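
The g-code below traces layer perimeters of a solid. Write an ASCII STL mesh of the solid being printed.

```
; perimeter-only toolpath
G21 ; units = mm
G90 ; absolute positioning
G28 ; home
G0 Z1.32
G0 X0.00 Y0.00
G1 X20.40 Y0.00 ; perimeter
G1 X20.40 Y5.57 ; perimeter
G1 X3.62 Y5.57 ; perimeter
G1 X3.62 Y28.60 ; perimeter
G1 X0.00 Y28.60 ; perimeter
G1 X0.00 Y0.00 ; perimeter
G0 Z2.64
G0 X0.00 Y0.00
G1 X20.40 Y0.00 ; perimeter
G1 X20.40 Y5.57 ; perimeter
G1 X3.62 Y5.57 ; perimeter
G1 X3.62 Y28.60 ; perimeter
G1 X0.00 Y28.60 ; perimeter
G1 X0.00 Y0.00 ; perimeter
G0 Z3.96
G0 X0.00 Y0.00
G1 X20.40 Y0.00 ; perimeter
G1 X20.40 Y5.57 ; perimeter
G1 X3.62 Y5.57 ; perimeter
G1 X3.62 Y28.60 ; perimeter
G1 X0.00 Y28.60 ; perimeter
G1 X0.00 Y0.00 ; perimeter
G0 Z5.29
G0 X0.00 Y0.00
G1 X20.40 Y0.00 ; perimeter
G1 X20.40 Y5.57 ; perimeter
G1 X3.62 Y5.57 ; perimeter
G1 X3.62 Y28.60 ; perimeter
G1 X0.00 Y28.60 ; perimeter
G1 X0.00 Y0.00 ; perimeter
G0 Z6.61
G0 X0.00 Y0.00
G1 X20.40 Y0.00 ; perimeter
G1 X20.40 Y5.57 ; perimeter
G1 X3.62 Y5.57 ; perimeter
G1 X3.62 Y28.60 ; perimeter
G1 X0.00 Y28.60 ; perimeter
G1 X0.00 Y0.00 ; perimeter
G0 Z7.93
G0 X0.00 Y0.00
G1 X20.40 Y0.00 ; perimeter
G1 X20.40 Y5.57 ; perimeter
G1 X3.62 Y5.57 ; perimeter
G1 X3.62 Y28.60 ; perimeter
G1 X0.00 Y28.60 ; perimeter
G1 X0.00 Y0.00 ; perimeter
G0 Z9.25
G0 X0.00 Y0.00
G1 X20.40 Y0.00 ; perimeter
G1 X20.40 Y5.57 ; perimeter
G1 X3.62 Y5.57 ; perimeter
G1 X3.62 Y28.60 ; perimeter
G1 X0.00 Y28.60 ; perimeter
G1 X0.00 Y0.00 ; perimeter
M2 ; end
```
solid part
  facet normal 0.0000 0.0000 -1.0000
    outer loop
      vertex 20.40 5.57 0.00
      vertex 20.40 0.00 0.00
      vertex 0.00 0.00 0.00
    endloop
  endfacet
  facet normal 0.0000 0.0000 -1.0000
    outer loop
      vertex 3.62 5.57 0.00
      vertex 20.40 5.57 0.00
      vertex 0.00 0.00 0.00
    endloop
  endfacet
  facet normal 0.0000 0.0000 -1.0000
    outer loop
      vertex 3.62 28.60 0.00
      vertex 3.62 5.57 0.00
      vertex 0.00 0.00 0.00
    endloop
  endfacet
  facet normal 0.0000 0.0000 -1.0000
    outer loop
      vertex 0.00 28.60 0.00
      vertex 3.62 28.60 0.00
      vertex 0.00 0.00 0.00
    endloop
  endfacet
  facet normal 0.0000 0.0000 1.0000
    outer loop
      vertex 0.00 0.00 9.25
      vertex 20.40 0.00 9.25
      vertex 20.40 5.57 9.25
    endloop
  endfacet
  facet normal 0.0000 0.0000 1.0000
    outer loop
      vertex 0.00 0.00 9.25
      vertex 20.40 5.57 9.25
      vertex 3.62 5.57 9.25
    endloop
  endfacet
  facet normal 0.0000 0.0000 1.0000
    outer loop
      vertex 0.00 0.00 9.25
      vertex 3.62 5.57 9.25
      vertex 3.62 28.60 9.25
    endloop
  endfacet
  facet normal 0.0000 0.0000 1.0000
    outer loop
      vertex 0.00 0.00 9.25
      vertex 3.62 28.60 9.25
      vertex 0.00 28.60 9.25
    endloop
  endfacet
  facet normal 0.0000 -1.0000 0.0000
    outer loop
      vertex 0.00 0.00 0.00
      vertex 20.40 0.00 0.00
      vertex 20.40 0.00 9.25
    endloop
  endfacet
  facet normal 0.0000 -1.0000 0.0000
    outer loop
      vertex 0.00 0.00 0.00
      vertex 20.40 0.00 9.25
      vertex 0.00 0.00 9.25
    endloop
  endfacet
  facet normal 1.0000 0.0000 0.0000
    outer loop
      vertex 20.40 0.00 0.00
      vertex 20.40 5.57 0.00
      vertex 20.40 5.57 9.25
    endloop
  endfacet
  facet normal 1.0000 0.0000 0.0000
    outer loop
      vertex 20.40 0.00 0.00
      vertex 20.40 5.57 9.25
      vertex 20.40 0.00 9.25
    endloop
  endfacet
  facet normal 0.0000 1.0000 0.0000
    outer loop
      vertex 20.40 5.57 0.00
      vertex 3.62 5.57 0.00
      vertex 3.62 5.57 9.25
    endloop
  endfacet
  facet normal 0.0000 1.0000 0.0000
    outer loop
      vertex 20.40 5.57 0.00
      vertex 3.62 5.57 9.25
      vertex 20.40 5.57 9.25
    endloop
  endfacet
  facet normal 1.0000 0.0000 0.0000
    outer loop
      vertex 3.62 5.57 0.00
      vertex 3.62 28.60 0.00
      vertex 3.62 28.60 9.25
    endloop
  endfacet
  facet normal 1.0000 0.0000 0.0000
    outer loop
      vertex 3.62 5.57 0.00
      vertex 3.62 28.60 9.25
      vertex 3.62 5.57 9.25
    endloop
  endfacet
  facet normal 0.0000 1.0000 0.0000
    outer loop
      vertex 3.62 28.60 0.00
      vertex 0.00 28.60 0.00
      vertex 0.00 28.60 9.25
    endloop
  endfacet
  facet normal 0.0000 1.0000 0.0000
    outer loop
      vertex 3.62 28.60 0.00
      vertex 0.00 28.60 9.25
      vertex 3.62 28.60 9.25
    endloop
  endfacet
  facet normal -1.0000 0.0000 0.0000
    outer loop
      vertex 0.00 28.60 0.00
      vertex 0.00 0.00 0.00
      vertex 0.00 0.00 9.25
    endloop
  endfacet
  facet normal -1.0000 0.0000 0.0000
    outer loop
      vertex 0.00 28.60 0.00
      vertex 0.00 0.00 9.25
      vertex 0.00 28.60 9.25
    endloop
  endfacet
endsolid part

The G0 Z moves step by Δz≈1.32 mm. Every layer's G1 loop is the same polygon, so the solid is a straight extrusion of it from z=0 to z≈9.25. Closing with flat bottom and top caps and triangulating gives 20 facets — an L-shaped prism: outer 20.4 × 28.6 mm, arm thicknesses ≈ 5.57 mm (horizontal) and 3.62 mm (vertical), extruded 9.25 mm in z.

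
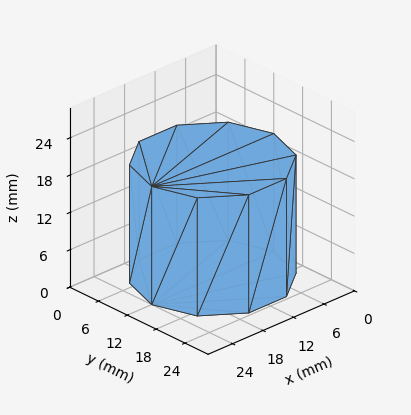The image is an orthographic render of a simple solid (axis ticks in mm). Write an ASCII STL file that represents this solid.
Reading the render: the shape is a regular 10-sided prism (a cylinder approximated with 10 flat sides), circumscribed radius ≈ 12 mm, height ≈ 19 mm (dimensions read to the nearest mm from the axis ticks). For the STL, each face is triangulated and given an outward normal.

solid part
  facet normal 0.0000 0.0000 -1.0000
    outer loop
      vertex 15.708 23.413 0.000
      vertex 21.708 19.053 0.000
      vertex 24.000 12.000 0.000
    endloop
  endfacet
  facet normal 0.0000 0.0000 -1.0000
    outer loop
      vertex 8.292 23.413 0.000
      vertex 15.708 23.413 0.000
      vertex 24.000 12.000 0.000
    endloop
  endfacet
  facet normal 0.0000 0.0000 -1.0000
    outer loop
      vertex 2.292 19.053 0.000
      vertex 8.292 23.413 0.000
      vertex 24.000 12.000 0.000
    endloop
  endfacet
  facet normal 0.0000 0.0000 -1.0000
    outer loop
      vertex 0.000 12.000 0.000
      vertex 2.292 19.053 0.000
      vertex 24.000 12.000 0.000
    endloop
  endfacet
  facet normal 0.0000 0.0000 -1.0000
    outer loop
      vertex 2.292 4.947 0.000
      vertex 0.000 12.000 0.000
      vertex 24.000 12.000 0.000
    endloop
  endfacet
  facet normal 0.0000 0.0000 -1.0000
    outer loop
      vertex 8.292 0.587 0.000
      vertex 2.292 4.947 0.000
      vertex 24.000 12.000 0.000
    endloop
  endfacet
  facet normal 0.0000 0.0000 -1.0000
    outer loop
      vertex 15.708 0.587 0.000
      vertex 8.292 0.587 0.000
      vertex 24.000 12.000 0.000
    endloop
  endfacet
  facet normal 0.0000 0.0000 -1.0000
    outer loop
      vertex 21.708 4.947 0.000
      vertex 15.708 0.587 0.000
      vertex 24.000 12.000 0.000
    endloop
  endfacet
  facet normal 0.0000 0.0000 1.0000
    outer loop
      vertex 24.000 12.000 19.000
      vertex 21.708 19.053 19.000
      vertex 15.708 23.413 19.000
    endloop
  endfacet
  facet normal 0.0000 0.0000 1.0000
    outer loop
      vertex 24.000 12.000 19.000
      vertex 15.708 23.413 19.000
      vertex 8.292 23.413 19.000
    endloop
  endfacet
  facet normal 0.0000 0.0000 1.0000
    outer loop
      vertex 24.000 12.000 19.000
      vertex 8.292 23.413 19.000
      vertex 2.292 19.053 19.000
    endloop
  endfacet
  facet normal 0.0000 0.0000 1.0000
    outer loop
      vertex 24.000 12.000 19.000
      vertex 2.292 19.053 19.000
      vertex 0.000 12.000 19.000
    endloop
  endfacet
  facet normal 0.0000 0.0000 1.0000
    outer loop
      vertex 24.000 12.000 19.000
      vertex 0.000 12.000 19.000
      vertex 2.292 4.947 19.000
    endloop
  endfacet
  facet normal 0.0000 0.0000 1.0000
    outer loop
      vertex 24.000 12.000 19.000
      vertex 2.292 4.947 19.000
      vertex 8.292 0.587 19.000
    endloop
  endfacet
  facet normal 0.0000 0.0000 1.0000
    outer loop
      vertex 24.000 12.000 19.000
      vertex 8.292 0.587 19.000
      vertex 15.708 0.587 19.000
    endloop
  endfacet
  facet normal 0.0000 0.0000 1.0000
    outer loop
      vertex 24.000 12.000 19.000
      vertex 15.708 0.587 19.000
      vertex 21.708 4.947 19.000
    endloop
  endfacet
  facet normal 0.9510 0.3091 0.0000
    outer loop
      vertex 24.000 12.000 0.000
      vertex 21.708 19.053 0.000
      vertex 21.708 19.053 19.000
    endloop
  endfacet
  facet normal 0.9510 0.3091 0.0000
    outer loop
      vertex 24.000 12.000 0.000
      vertex 21.708 19.053 19.000
      vertex 24.000 12.000 19.000
    endloop
  endfacet
  facet normal 0.5879 0.8090 0.0000
    outer loop
      vertex 21.708 19.053 0.000
      vertex 15.708 23.413 0.000
      vertex 15.708 23.413 19.000
    endloop
  endfacet
  facet normal 0.5879 0.8090 0.0000
    outer loop
      vertex 21.708 19.053 0.000
      vertex 15.708 23.413 19.000
      vertex 21.708 19.053 19.000
    endloop
  endfacet
  facet normal 0.0000 1.0000 0.0000
    outer loop
      vertex 15.708 23.413 0.000
      vertex 8.292 23.413 0.000
      vertex 8.292 23.413 19.000
    endloop
  endfacet
  facet normal 0.0000 1.0000 0.0000
    outer loop
      vertex 15.708 23.413 0.000
      vertex 8.292 23.413 19.000
      vertex 15.708 23.413 19.000
    endloop
  endfacet
  facet normal -0.5879 0.8090 0.0000
    outer loop
      vertex 8.292 23.413 0.000
      vertex 2.292 19.053 0.000
      vertex 2.292 19.053 19.000
    endloop
  endfacet
  facet normal -0.5879 0.8090 0.0000
    outer loop
      vertex 8.292 23.413 0.000
      vertex 2.292 19.053 19.000
      vertex 8.292 23.413 19.000
    endloop
  endfacet
  facet normal -0.9510 0.3091 0.0000
    outer loop
      vertex 2.292 19.053 0.000
      vertex 0.000 12.000 0.000
      vertex 0.000 12.000 19.000
    endloop
  endfacet
  facet normal -0.9510 0.3091 0.0000
    outer loop
      vertex 2.292 19.053 0.000
      vertex 0.000 12.000 19.000
      vertex 2.292 19.053 19.000
    endloop
  endfacet
  facet normal -0.9510 -0.3091 0.0000
    outer loop
      vertex 0.000 12.000 0.000
      vertex 2.292 4.947 0.000
      vertex 2.292 4.947 19.000
    endloop
  endfacet
  facet normal -0.9510 -0.3091 0.0000
    outer loop
      vertex 0.000 12.000 0.000
      vertex 2.292 4.947 19.000
      vertex 0.000 12.000 19.000
    endloop
  endfacet
  facet normal -0.5879 -0.8090 0.0000
    outer loop
      vertex 2.292 4.947 0.000
      vertex 8.292 0.587 0.000
      vertex 8.292 0.587 19.000
    endloop
  endfacet
  facet normal -0.5879 -0.8090 0.0000
    outer loop
      vertex 2.292 4.947 0.000
      vertex 8.292 0.587 19.000
      vertex 2.292 4.947 19.000
    endloop
  endfacet
  facet normal 0.0000 -1.0000 0.0000
    outer loop
      vertex 8.292 0.587 0.000
      vertex 15.708 0.587 0.000
      vertex 15.708 0.587 19.000
    endloop
  endfacet
  facet normal 0.0000 -1.0000 0.0000
    outer loop
      vertex 8.292 0.587 0.000
      vertex 15.708 0.587 19.000
      vertex 8.292 0.587 19.000
    endloop
  endfacet
  facet normal 0.5879 -0.8090 0.0000
    outer loop
      vertex 15.708 0.587 0.000
      vertex 21.708 4.947 0.000
      vertex 21.708 4.947 19.000
    endloop
  endfacet
  facet normal 0.5879 -0.8090 0.0000
    outer loop
      vertex 15.708 0.587 0.000
      vertex 21.708 4.947 19.000
      vertex 15.708 0.587 19.000
    endloop
  endfacet
  facet normal 0.9510 -0.3091 0.0000
    outer loop
      vertex 21.708 4.947 0.000
      vertex 24.000 12.000 0.000
      vertex 24.000 12.000 19.000
    endloop
  endfacet
  facet normal 0.9510 -0.3091 0.0000
    outer loop
      vertex 21.708 4.947 0.000
      vertex 24.000 12.000 19.000
      vertex 21.708 4.947 19.000
    endloop
  endfacet
endsolid part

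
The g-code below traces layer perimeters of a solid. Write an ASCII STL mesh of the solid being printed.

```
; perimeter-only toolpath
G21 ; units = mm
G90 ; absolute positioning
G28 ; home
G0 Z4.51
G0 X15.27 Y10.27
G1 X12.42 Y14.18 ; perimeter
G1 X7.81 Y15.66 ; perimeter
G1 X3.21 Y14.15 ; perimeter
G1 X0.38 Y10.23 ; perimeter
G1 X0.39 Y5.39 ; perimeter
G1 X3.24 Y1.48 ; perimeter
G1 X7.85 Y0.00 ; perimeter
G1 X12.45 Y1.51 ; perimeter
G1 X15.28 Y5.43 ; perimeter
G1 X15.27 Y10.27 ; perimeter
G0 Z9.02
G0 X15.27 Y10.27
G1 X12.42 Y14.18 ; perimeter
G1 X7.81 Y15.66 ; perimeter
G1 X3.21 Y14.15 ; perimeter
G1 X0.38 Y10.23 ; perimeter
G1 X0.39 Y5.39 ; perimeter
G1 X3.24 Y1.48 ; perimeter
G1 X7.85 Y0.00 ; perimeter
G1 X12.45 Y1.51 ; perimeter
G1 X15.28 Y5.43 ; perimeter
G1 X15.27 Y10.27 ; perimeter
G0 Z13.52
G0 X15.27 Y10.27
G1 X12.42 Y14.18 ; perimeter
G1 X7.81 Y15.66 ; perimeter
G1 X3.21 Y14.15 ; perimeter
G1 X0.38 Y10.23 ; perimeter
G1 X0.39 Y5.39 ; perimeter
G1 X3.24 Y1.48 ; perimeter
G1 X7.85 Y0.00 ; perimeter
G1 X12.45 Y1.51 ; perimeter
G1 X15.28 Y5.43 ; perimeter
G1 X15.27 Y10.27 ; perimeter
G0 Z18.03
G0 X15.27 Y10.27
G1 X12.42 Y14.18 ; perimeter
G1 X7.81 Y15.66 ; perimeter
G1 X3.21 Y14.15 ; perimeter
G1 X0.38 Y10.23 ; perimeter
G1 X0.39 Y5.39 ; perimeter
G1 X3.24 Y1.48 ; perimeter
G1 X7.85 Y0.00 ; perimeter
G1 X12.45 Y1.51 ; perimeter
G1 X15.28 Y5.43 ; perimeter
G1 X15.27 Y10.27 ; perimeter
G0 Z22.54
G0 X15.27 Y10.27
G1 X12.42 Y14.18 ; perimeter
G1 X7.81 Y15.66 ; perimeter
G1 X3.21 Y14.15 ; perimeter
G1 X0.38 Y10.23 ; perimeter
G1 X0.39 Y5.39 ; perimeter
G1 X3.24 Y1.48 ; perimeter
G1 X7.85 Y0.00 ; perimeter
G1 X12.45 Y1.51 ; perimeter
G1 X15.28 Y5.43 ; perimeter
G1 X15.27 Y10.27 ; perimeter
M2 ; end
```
solid part
  facet normal 0.0000 0.0000 -1.0000
    outer loop
      vertex 7.81 15.66 0.00
      vertex 12.42 14.18 0.00
      vertex 15.27 10.27 0.00
    endloop
  endfacet
  facet normal 0.0000 0.0000 -1.0000
    outer loop
      vertex 3.21 14.15 0.00
      vertex 7.81 15.66 0.00
      vertex 15.27 10.27 0.00
    endloop
  endfacet
  facet normal 0.0000 0.0000 -1.0000
    outer loop
      vertex 0.38 10.23 0.00
      vertex 3.21 14.15 0.00
      vertex 15.27 10.27 0.00
    endloop
  endfacet
  facet normal 0.0000 0.0000 -1.0000
    outer loop
      vertex 0.39 5.39 0.00
      vertex 0.38 10.23 0.00
      vertex 15.27 10.27 0.00
    endloop
  endfacet
  facet normal 0.0000 0.0000 -1.0000
    outer loop
      vertex 3.24 1.48 0.00
      vertex 0.39 5.39 0.00
      vertex 15.27 10.27 0.00
    endloop
  endfacet
  facet normal 0.0000 0.0000 -1.0000
    outer loop
      vertex 7.85 0.00 0.00
      vertex 3.24 1.48 0.00
      vertex 15.27 10.27 0.00
    endloop
  endfacet
  facet normal 0.0000 0.0000 -1.0000
    outer loop
      vertex 12.45 1.51 0.00
      vertex 7.85 0.00 0.00
      vertex 15.27 10.27 0.00
    endloop
  endfacet
  facet normal 0.0000 0.0000 -1.0000
    outer loop
      vertex 15.28 5.43 0.00
      vertex 12.45 1.51 0.00
      vertex 15.27 10.27 0.00
    endloop
  endfacet
  facet normal 0.0000 0.0000 1.0000
    outer loop
      vertex 15.27 10.27 22.54
      vertex 12.42 14.18 22.54
      vertex 7.81 15.66 22.54
    endloop
  endfacet
  facet normal 0.0000 0.0000 1.0000
    outer loop
      vertex 15.27 10.27 22.54
      vertex 7.81 15.66 22.54
      vertex 3.21 14.15 22.54
    endloop
  endfacet
  facet normal 0.0000 0.0000 1.0000
    outer loop
      vertex 15.27 10.27 22.54
      vertex 3.21 14.15 22.54
      vertex 0.38 10.23 22.54
    endloop
  endfacet
  facet normal 0.0000 0.0000 1.0000
    outer loop
      vertex 15.27 10.27 22.54
      vertex 0.38 10.23 22.54
      vertex 0.39 5.39 22.54
    endloop
  endfacet
  facet normal 0.0000 0.0000 1.0000
    outer loop
      vertex 15.27 10.27 22.54
      vertex 0.39 5.39 22.54
      vertex 3.24 1.48 22.54
    endloop
  endfacet
  facet normal 0.0000 0.0000 1.0000
    outer loop
      vertex 15.27 10.27 22.54
      vertex 3.24 1.48 22.54
      vertex 7.85 0.00 22.54
    endloop
  endfacet
  facet normal 0.0000 0.0000 1.0000
    outer loop
      vertex 15.27 10.27 22.54
      vertex 7.85 0.00 22.54
      vertex 12.45 1.51 22.54
    endloop
  endfacet
  facet normal 0.0000 0.0000 1.0000
    outer loop
      vertex 15.27 10.27 22.54
      vertex 12.45 1.51 22.54
      vertex 15.28 5.43 22.54
    endloop
  endfacet
  facet normal 0.8081 0.5890 0.0000
    outer loop
      vertex 15.27 10.27 0.00
      vertex 12.42 14.18 0.00
      vertex 12.42 14.18 22.54
    endloop
  endfacet
  facet normal 0.8081 0.5890 0.0000
    outer loop
      vertex 15.27 10.27 0.00
      vertex 12.42 14.18 22.54
      vertex 15.27 10.27 22.54
    endloop
  endfacet
  facet normal 0.3057 0.9521 0.0000
    outer loop
      vertex 12.42 14.18 0.00
      vertex 7.81 15.66 0.00
      vertex 7.81 15.66 22.54
    endloop
  endfacet
  facet normal 0.3057 0.9521 0.0000
    outer loop
      vertex 12.42 14.18 0.00
      vertex 7.81 15.66 22.54
      vertex 12.42 14.18 22.54
    endloop
  endfacet
  facet normal -0.3119 0.9501 0.0000
    outer loop
      vertex 7.81 15.66 0.00
      vertex 3.21 14.15 0.00
      vertex 3.21 14.15 22.54
    endloop
  endfacet
  facet normal -0.3119 0.9501 0.0000
    outer loop
      vertex 7.81 15.66 0.00
      vertex 3.21 14.15 22.54
      vertex 7.81 15.66 22.54
    endloop
  endfacet
  facet normal -0.8108 0.5853 0.0000
    outer loop
      vertex 3.21 14.15 0.00
      vertex 0.38 10.23 0.00
      vertex 0.38 10.23 22.54
    endloop
  endfacet
  facet normal -0.8108 0.5853 0.0000
    outer loop
      vertex 3.21 14.15 0.00
      vertex 0.38 10.23 22.54
      vertex 3.21 14.15 22.54
    endloop
  endfacet
  facet normal -1.0000 -0.0021 0.0000
    outer loop
      vertex 0.38 10.23 0.00
      vertex 0.39 5.39 0.00
      vertex 0.39 5.39 22.54
    endloop
  endfacet
  facet normal -1.0000 -0.0021 0.0000
    outer loop
      vertex 0.38 10.23 0.00
      vertex 0.39 5.39 22.54
      vertex 0.38 10.23 22.54
    endloop
  endfacet
  facet normal -0.8081 -0.5890 0.0000
    outer loop
      vertex 0.39 5.39 0.00
      vertex 3.24 1.48 0.00
      vertex 3.24 1.48 22.54
    endloop
  endfacet
  facet normal -0.8081 -0.5890 0.0000
    outer loop
      vertex 0.39 5.39 0.00
      vertex 3.24 1.48 22.54
      vertex 0.39 5.39 22.54
    endloop
  endfacet
  facet normal -0.3057 -0.9521 0.0000
    outer loop
      vertex 3.24 1.48 0.00
      vertex 7.85 0.00 0.00
      vertex 7.85 0.00 22.54
    endloop
  endfacet
  facet normal -0.3057 -0.9521 0.0000
    outer loop
      vertex 3.24 1.48 0.00
      vertex 7.85 0.00 22.54
      vertex 3.24 1.48 22.54
    endloop
  endfacet
  facet normal 0.3119 -0.9501 0.0000
    outer loop
      vertex 7.85 0.00 0.00
      vertex 12.45 1.51 0.00
      vertex 12.45 1.51 22.54
    endloop
  endfacet
  facet normal 0.3119 -0.9501 0.0000
    outer loop
      vertex 7.85 0.00 0.00
      vertex 12.45 1.51 22.54
      vertex 7.85 0.00 22.54
    endloop
  endfacet
  facet normal 0.8108 -0.5853 0.0000
    outer loop
      vertex 12.45 1.51 0.00
      vertex 15.28 5.43 0.00
      vertex 15.28 5.43 22.54
    endloop
  endfacet
  facet normal 0.8108 -0.5853 0.0000
    outer loop
      vertex 12.45 1.51 0.00
      vertex 15.28 5.43 22.54
      vertex 12.45 1.51 22.54
    endloop
  endfacet
  facet normal 1.0000 0.0021 0.0000
    outer loop
      vertex 15.28 5.43 0.00
      vertex 15.27 10.27 0.00
      vertex 15.27 10.27 22.54
    endloop
  endfacet
  facet normal 1.0000 0.0021 0.0000
    outer loop
      vertex 15.28 5.43 0.00
      vertex 15.27 10.27 22.54
      vertex 15.28 5.43 22.54
    endloop
  endfacet
endsolid part

The G0 Z moves step by Δz≈4.51 mm. Every layer's G1 loop is the same polygon, so the solid is a straight extrusion of it from z=0 to z≈22.5. Closing with flat bottom and top caps and triangulating gives 36 facets — a regular 10-sided prism (a cylinder approximated with 10 flat sides), circumscribed radius ≈ 7.83 mm, height ≈ 22.5 mm.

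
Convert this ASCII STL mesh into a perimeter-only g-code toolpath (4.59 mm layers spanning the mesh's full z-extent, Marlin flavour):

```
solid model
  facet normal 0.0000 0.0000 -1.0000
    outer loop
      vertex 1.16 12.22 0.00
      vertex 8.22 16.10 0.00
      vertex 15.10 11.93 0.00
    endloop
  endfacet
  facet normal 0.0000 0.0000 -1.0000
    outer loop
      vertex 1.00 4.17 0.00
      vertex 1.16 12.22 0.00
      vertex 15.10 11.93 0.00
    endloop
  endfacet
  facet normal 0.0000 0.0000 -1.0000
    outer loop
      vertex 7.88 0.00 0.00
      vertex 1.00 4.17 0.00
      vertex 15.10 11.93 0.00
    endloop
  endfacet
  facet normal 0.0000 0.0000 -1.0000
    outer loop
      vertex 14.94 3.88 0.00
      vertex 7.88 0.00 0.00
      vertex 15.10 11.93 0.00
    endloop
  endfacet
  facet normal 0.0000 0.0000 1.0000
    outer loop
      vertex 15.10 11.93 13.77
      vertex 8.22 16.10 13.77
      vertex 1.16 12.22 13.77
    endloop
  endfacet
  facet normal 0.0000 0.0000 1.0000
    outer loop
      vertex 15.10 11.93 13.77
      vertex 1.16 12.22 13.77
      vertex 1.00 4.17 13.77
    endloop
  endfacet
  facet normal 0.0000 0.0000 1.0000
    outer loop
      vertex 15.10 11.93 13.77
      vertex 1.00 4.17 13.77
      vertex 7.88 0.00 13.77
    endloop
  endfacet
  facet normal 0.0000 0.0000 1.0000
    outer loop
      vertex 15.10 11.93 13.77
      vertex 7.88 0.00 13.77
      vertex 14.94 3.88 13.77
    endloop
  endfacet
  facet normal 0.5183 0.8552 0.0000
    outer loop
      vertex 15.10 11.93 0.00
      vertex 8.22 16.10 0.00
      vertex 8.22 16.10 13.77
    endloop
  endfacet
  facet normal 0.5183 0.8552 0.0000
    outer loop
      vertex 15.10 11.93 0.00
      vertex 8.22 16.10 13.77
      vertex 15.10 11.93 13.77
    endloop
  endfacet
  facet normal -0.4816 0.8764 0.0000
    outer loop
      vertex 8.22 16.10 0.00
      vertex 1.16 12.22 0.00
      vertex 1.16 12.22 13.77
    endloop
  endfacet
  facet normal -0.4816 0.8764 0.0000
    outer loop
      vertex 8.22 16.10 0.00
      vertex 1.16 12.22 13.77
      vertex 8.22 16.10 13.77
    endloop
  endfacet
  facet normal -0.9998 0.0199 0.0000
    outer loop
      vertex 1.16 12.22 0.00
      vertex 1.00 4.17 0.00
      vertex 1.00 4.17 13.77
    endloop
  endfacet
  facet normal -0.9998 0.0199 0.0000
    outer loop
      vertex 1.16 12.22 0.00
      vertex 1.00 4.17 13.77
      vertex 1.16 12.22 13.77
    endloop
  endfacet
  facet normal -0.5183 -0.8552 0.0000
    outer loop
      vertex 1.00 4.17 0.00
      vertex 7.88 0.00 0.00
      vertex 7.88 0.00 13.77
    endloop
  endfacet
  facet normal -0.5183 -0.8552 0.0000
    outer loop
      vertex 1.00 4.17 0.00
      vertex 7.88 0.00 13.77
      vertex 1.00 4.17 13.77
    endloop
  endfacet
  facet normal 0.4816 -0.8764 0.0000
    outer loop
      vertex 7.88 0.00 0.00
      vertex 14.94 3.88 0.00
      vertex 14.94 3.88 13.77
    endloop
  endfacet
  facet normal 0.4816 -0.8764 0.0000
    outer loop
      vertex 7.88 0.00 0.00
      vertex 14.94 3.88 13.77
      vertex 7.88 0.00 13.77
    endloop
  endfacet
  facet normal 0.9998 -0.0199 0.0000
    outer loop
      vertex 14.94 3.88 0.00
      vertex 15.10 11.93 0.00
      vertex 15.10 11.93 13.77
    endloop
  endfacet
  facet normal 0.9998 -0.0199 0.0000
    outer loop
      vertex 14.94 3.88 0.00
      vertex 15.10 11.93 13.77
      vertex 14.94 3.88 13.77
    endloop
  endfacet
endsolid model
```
; perimeter-only toolpath
G21 ; units = mm
G90 ; absolute positioning
G28 ; home
; layer 1
G0 Z4.59
G0 X15.10 Y11.93
G1 X8.22 Y16.10
G1 X1.16 Y12.22
G1 X1.00 Y4.17
G1 X7.88 Y0.00
G1 X14.94 Y3.88
G1 X15.10 Y11.93
; layer 2
G0 Z9.18
G0 X15.10 Y11.93
G1 X8.22 Y16.10
G1 X1.16 Y12.22
G1 X1.00 Y4.17
G1 X7.88 Y0.00
G1 X14.94 Y3.88
G1 X15.10 Y11.93
; layer 3
G0 Z13.77
G0 X15.10 Y11.93
G1 X8.22 Y16.10
G1 X1.16 Y12.22
G1 X1.00 Y4.17
G1 X7.88 Y0.00
G1 X14.94 Y3.88
G1 X15.10 Y11.93
M2 ; end

The solid is a regular 6-sided prism (a cylinder approximated with 6 flat sides), circumscribed radius ≈ 8.05 mm, height ≈ 13.8 mm. Slicing at Δz = 4.59 mm — 3 equal slices spanning the solid's height, so layer i sits at z = i·h/3 — gives 3 non-empty perimeters. Each is a 6-segment closed polygon; G0 lifts to the layer z and rapids to the start vertex, then G1 traces the edges.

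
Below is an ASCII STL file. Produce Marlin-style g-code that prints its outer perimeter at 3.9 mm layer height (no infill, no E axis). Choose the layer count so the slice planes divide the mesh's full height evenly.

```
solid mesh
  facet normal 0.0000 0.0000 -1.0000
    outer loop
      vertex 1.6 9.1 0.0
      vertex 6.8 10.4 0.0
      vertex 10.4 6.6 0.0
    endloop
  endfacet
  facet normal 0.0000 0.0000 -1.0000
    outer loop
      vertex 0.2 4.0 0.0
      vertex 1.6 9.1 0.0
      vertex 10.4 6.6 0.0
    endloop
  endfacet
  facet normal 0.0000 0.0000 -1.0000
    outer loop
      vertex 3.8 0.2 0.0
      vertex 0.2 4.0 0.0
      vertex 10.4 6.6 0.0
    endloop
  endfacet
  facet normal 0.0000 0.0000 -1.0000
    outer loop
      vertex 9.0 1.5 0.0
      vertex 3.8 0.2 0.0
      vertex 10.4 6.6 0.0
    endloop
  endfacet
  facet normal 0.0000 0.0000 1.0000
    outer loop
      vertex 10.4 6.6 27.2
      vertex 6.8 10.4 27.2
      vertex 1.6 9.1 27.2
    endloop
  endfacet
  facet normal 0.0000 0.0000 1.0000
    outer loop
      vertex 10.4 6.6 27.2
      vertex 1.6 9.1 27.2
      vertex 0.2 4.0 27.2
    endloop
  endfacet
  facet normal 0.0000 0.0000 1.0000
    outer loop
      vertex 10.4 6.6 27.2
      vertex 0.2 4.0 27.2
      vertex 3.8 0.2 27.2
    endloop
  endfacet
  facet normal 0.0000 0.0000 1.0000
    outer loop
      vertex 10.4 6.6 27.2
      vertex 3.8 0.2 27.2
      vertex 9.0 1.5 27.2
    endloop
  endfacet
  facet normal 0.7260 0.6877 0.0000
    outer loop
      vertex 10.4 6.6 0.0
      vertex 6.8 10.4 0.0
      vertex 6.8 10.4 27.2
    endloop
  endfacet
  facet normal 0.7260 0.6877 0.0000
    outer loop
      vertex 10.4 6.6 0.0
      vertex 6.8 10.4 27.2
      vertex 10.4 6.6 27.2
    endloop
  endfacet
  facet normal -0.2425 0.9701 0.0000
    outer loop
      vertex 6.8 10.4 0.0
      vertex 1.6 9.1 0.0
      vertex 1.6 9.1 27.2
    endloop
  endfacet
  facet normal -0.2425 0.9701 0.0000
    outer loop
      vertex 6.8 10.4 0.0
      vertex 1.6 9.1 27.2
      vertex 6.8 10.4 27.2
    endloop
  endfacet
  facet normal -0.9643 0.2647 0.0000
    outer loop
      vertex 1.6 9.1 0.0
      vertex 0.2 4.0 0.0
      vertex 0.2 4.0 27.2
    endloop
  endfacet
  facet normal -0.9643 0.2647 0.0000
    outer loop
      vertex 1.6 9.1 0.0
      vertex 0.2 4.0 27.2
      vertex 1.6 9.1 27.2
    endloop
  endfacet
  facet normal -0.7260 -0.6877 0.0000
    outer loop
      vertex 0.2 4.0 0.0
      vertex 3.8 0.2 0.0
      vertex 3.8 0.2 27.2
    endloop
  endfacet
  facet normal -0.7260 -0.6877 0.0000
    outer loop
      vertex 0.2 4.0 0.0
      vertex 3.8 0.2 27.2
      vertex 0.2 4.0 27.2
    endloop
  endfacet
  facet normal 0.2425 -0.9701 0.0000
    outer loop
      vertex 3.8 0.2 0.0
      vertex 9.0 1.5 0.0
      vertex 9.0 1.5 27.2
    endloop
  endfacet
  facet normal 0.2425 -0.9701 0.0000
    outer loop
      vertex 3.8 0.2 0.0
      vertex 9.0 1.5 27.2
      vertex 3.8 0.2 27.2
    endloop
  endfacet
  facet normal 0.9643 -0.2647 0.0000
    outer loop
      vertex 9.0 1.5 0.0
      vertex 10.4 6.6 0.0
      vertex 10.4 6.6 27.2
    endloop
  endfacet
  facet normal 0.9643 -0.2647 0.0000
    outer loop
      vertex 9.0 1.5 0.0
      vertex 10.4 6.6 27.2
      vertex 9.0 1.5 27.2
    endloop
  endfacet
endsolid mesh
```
; perimeter-only toolpath
G21 ; units = mm
G90 ; absolute positioning
G28 ; home
; layer 1
G0 Z3.9
G0 X10.4 Y6.6
G1 X6.8 Y10.4
G1 X1.6 Y9.1
G1 X0.2 Y4.0
G1 X3.8 Y0.2
G1 X9.0 Y1.5
G1 X10.4 Y6.6
; layer 2
G0 Z7.8
G0 X10.4 Y6.6
G1 X6.8 Y10.4
G1 X1.6 Y9.1
G1 X0.2 Y4.0
G1 X3.8 Y0.2
G1 X9.0 Y1.5
G1 X10.4 Y6.6
; layer 3
G0 Z11.7
G0 X10.4 Y6.6
G1 X6.8 Y10.4
G1 X1.6 Y9.1
G1 X0.2 Y4.0
G1 X3.8 Y0.2
G1 X9.0 Y1.5
G1 X10.4 Y6.6
; layer 4
G0 Z15.5
G0 X10.4 Y6.6
G1 X6.8 Y10.4
G1 X1.6 Y9.1
G1 X0.2 Y4.0
G1 X3.8 Y0.2
G1 X9.0 Y1.5
G1 X10.4 Y6.6
; layer 5
G0 Z19.4
G0 X10.4 Y6.6
G1 X6.8 Y10.4
G1 X1.6 Y9.1
G1 X0.2 Y4.0
G1 X3.8 Y0.2
G1 X9.0 Y1.5
G1 X10.4 Y6.6
; layer 6
G0 Z23.3
G0 X10.4 Y6.6
G1 X6.8 Y10.4
G1 X1.6 Y9.1
G1 X0.2 Y4.0
G1 X3.8 Y0.2
G1 X9.0 Y1.5
G1 X10.4 Y6.6
; layer 7
G0 Z27.2
G0 X10.4 Y6.6
G1 X6.8 Y10.4
G1 X1.6 Y9.1
G1 X0.2 Y4.0
G1 X3.8 Y0.2
G1 X9.0 Y1.5
G1 X10.4 Y6.6
M2 ; end

The solid is a regular 6-sided prism (a cylinder approximated with 6 flat sides), circumscribed radius ≈ 5.3 mm, height ≈ 27.2 mm. Slicing at Δz = 3.9 mm — 7 equal slices spanning the solid's height, so layer i sits at z = i·h/7 — gives 7 non-empty perimeters. Each is a 6-segment closed polygon; G0 lifts to the layer z and rapids to the start vertex, then G1 traces the edges.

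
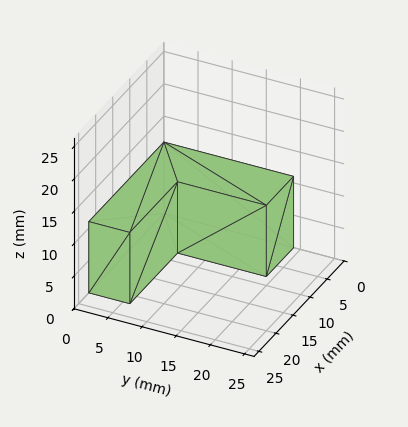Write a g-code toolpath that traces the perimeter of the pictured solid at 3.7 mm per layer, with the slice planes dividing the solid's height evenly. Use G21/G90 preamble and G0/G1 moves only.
Reading the render: the shape is an L-shaped prism: outer 22 × 19 mm, arm thicknesses ≈ 6 mm (horizontal) and 8 mm (vertical), extruded 11 mm in z (dimensions read to the nearest mm from the axis ticks). For the g-code, the solid's height is divided into equal slices at the stated Δz and each level perimeter traced with G1 moves after a G0 lift.

; perimeter-only toolpath
G21 ; units = mm
G90 ; absolute positioning
G28 ; home
; layer 1
G0 Z3.7
G0 X0.0 Y0.0
G1 X22.0 Y0.0
G1 X22.0 Y6.0
G1 X8.0 Y6.0
G1 X8.0 Y19.0
G1 X0.0 Y19.0
G1 X0.0 Y0.0
; layer 2
G0 Z7.3
G0 X0.0 Y0.0
G1 X22.0 Y0.0
G1 X22.0 Y6.0
G1 X8.0 Y6.0
G1 X8.0 Y19.0
G1 X0.0 Y19.0
G1 X0.0 Y0.0
; layer 3
G0 Z11.0
G0 X0.0 Y0.0
G1 X22.0 Y0.0
G1 X22.0 Y6.0
G1 X8.0 Y6.0
G1 X8.0 Y19.0
G1 X0.0 Y19.0
G1 X0.0 Y0.0
M2 ; end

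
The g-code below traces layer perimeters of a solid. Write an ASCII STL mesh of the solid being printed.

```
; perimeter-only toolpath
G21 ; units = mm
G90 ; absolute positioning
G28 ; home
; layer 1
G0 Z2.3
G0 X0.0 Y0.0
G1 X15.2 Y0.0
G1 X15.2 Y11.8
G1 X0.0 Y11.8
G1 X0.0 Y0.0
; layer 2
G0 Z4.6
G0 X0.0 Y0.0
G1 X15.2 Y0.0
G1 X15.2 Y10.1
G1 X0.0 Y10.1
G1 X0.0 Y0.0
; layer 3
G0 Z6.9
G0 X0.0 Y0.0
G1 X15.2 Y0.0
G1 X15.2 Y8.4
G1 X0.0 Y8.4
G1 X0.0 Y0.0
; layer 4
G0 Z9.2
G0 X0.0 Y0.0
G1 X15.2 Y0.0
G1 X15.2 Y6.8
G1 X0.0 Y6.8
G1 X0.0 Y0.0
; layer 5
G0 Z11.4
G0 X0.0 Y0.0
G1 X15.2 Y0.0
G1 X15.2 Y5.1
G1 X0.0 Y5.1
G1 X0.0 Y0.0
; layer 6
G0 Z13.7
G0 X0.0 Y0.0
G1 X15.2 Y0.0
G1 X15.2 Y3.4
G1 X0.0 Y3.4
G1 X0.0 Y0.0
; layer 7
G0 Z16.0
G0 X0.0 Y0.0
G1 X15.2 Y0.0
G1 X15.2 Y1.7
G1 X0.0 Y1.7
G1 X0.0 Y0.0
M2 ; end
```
solid part
  facet normal 0.0000 0.0000 -1.0000
    outer loop
      vertex 15.2 13.5 0.0
      vertex 15.2 0.0 0.0
      vertex 0.0 0.0 0.0
    endloop
  endfacet
  facet normal 0.0000 0.0000 -1.0000
    outer loop
      vertex 0.0 13.5 0.0
      vertex 15.2 13.5 0.0
      vertex 0.0 0.0 0.0
    endloop
  endfacet
  facet normal 0.0000 -1.0000 0.0000
    outer loop
      vertex 0.0 0.0 0.0
      vertex 15.2 0.0 0.0
      vertex 15.2 0.0 18.3
    endloop
  endfacet
  facet normal 0.0000 -1.0000 0.0000
    outer loop
      vertex 0.0 0.0 0.0
      vertex 15.2 0.0 18.3
      vertex 0.0 0.0 18.3
    endloop
  endfacet
  facet normal 0.0000 0.8047 0.5936
    outer loop
      vertex 0.0 0.0 18.3
      vertex 15.2 0.0 18.3
      vertex 15.2 13.5 0.0
    endloop
  endfacet
  facet normal 0.0000 0.8047 0.5936
    outer loop
      vertex 0.0 0.0 18.3
      vertex 15.2 13.5 0.0
      vertex 0.0 13.5 0.0
    endloop
  endfacet
  facet normal -1.0000 0.0000 0.0000
    outer loop
      vertex 0.0 0.0 18.3
      vertex 0.0 13.5 0.0
      vertex 0.0 0.0 0.0
    endloop
  endfacet
  facet normal 1.0000 0.0000 0.0000
    outer loop
      vertex 15.2 0.0 0.0
      vertex 15.2 13.5 0.0
      vertex 15.2 0.0 18.3
    endloop
  endfacet
endsolid part

The G0 Z moves step by Δz≈2.3 mm. The G1 loops shrink linearly with z, so the solid tapers from its base footprint up to z≈18.3. Closing with a flat bottom cap and the tapered top and triangulating gives 8 facets — a wedge (ramp): 15.2 × 13.5 mm base, rising to 18.3 mm along the y=0 edge and sloping linearly to z=0 at y=13.5.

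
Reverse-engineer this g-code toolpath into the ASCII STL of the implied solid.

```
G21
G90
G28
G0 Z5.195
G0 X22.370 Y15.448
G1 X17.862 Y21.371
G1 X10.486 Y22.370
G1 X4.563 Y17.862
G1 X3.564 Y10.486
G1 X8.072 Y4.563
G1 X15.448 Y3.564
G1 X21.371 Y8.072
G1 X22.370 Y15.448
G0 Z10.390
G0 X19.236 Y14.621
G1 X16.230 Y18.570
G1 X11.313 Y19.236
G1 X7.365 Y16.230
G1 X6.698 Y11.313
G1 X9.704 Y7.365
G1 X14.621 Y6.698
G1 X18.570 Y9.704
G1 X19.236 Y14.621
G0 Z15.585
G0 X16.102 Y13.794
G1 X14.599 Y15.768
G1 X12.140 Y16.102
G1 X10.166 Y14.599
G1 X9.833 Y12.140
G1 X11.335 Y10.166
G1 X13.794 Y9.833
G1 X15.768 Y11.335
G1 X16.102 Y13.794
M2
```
solid part
  facet normal 0.0000 0.0000 -1.0000
    outer loop
      vertex 9.659 25.505 0.000
      vertex 19.494 24.172 0.000
      vertex 25.505 16.275 0.000
    endloop
  endfacet
  facet normal 0.0000 0.0000 -1.0000
    outer loop
      vertex 1.762 19.494 0.000
      vertex 9.659 25.505 0.000
      vertex 25.505 16.275 0.000
    endloop
  endfacet
  facet normal 0.0000 0.0000 -1.0000
    outer loop
      vertex 0.429 9.659 0.000
      vertex 1.762 19.494 0.000
      vertex 25.505 16.275 0.000
    endloop
  endfacet
  facet normal 0.0000 0.0000 -1.0000
    outer loop
      vertex 6.440 1.762 0.000
      vertex 0.429 9.659 0.000
      vertex 25.505 16.275 0.000
    endloop
  endfacet
  facet normal 0.0000 0.0000 -1.0000
    outer loop
      vertex 16.275 0.429 0.000
      vertex 6.440 1.762 0.000
      vertex 25.505 16.275 0.000
    endloop
  endfacet
  facet normal 0.0000 0.0000 -1.0000
    outer loop
      vertex 24.172 6.440 0.000
      vertex 16.275 0.429 0.000
      vertex 25.505 16.275 0.000
    endloop
  endfacet
  facet normal 0.6894 0.5247 0.4995
    outer loop
      vertex 25.505 16.275 0.000
      vertex 19.494 24.172 0.000
      vertex 12.967 12.967 20.780
    endloop
  endfacet
  facet normal 0.1164 0.8585 0.4995
    outer loop
      vertex 19.494 24.172 0.000
      vertex 9.659 25.505 0.000
      vertex 12.967 12.967 20.780
    endloop
  endfacet
  facet normal -0.5247 0.6894 0.4995
    outer loop
      vertex 9.659 25.505 0.000
      vertex 1.762 19.494 0.000
      vertex 12.967 12.967 20.780
    endloop
  endfacet
  facet normal -0.8585 0.1164 0.4995
    outer loop
      vertex 1.762 19.494 0.000
      vertex 0.429 9.659 0.000
      vertex 12.967 12.967 20.780
    endloop
  endfacet
  facet normal -0.6894 -0.5247 0.4995
    outer loop
      vertex 0.429 9.659 0.000
      vertex 6.440 1.762 0.000
      vertex 12.967 12.967 20.780
    endloop
  endfacet
  facet normal -0.1164 -0.8585 0.4995
    outer loop
      vertex 6.440 1.762 0.000
      vertex 16.275 0.429 0.000
      vertex 12.967 12.967 20.780
    endloop
  endfacet
  facet normal 0.5247 -0.6894 0.4995
    outer loop
      vertex 16.275 0.429 0.000
      vertex 24.172 6.440 0.000
      vertex 12.967 12.967 20.780
    endloop
  endfacet
  facet normal 0.8585 -0.1164 0.4995
    outer loop
      vertex 24.172 6.440 0.000
      vertex 25.505 16.275 0.000
      vertex 12.967 12.967 20.780
    endloop
  endfacet
endsolid part

The G0 Z moves step by Δz≈5.195 mm. The G1 loops shrink linearly with z, so the solid tapers from its base footprint up to z≈20.8. Closing with a flat bottom cap and the tapered top and triangulating gives 14 facets — a regular 8-sided pyramid, base circumscribed radius ≈ 13 mm, apex at z ≈ 20.8 mm.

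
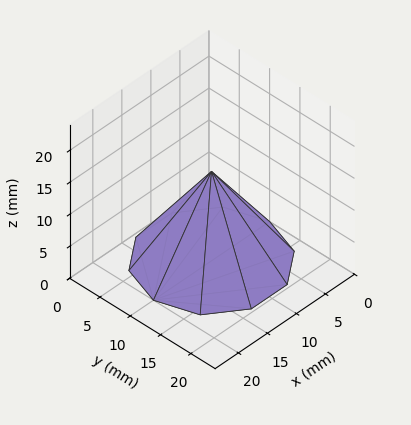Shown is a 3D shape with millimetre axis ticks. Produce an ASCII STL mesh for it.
Reading the render: the shape is a regular 10-sided pyramid, base circumscribed radius ≈ 10 mm, apex at z ≈ 14 mm (dimensions read to the nearest mm from the axis ticks). For the STL, each face is triangulated and given an outward normal.

solid part
  facet normal 0.0000 0.0000 -1.0000
    outer loop
      vertex 13.090 19.511 0.000
      vertex 18.090 15.878 0.000
      vertex 20.000 10.000 0.000
    endloop
  endfacet
  facet normal 0.0000 0.0000 -1.0000
    outer loop
      vertex 6.910 19.511 0.000
      vertex 13.090 19.511 0.000
      vertex 20.000 10.000 0.000
    endloop
  endfacet
  facet normal 0.0000 0.0000 -1.0000
    outer loop
      vertex 1.910 15.878 0.000
      vertex 6.910 19.511 0.000
      vertex 20.000 10.000 0.000
    endloop
  endfacet
  facet normal 0.0000 0.0000 -1.0000
    outer loop
      vertex 0.000 10.000 0.000
      vertex 1.910 15.878 0.000
      vertex 20.000 10.000 0.000
    endloop
  endfacet
  facet normal 0.0000 0.0000 -1.0000
    outer loop
      vertex 1.910 4.122 0.000
      vertex 0.000 10.000 0.000
      vertex 20.000 10.000 0.000
    endloop
  endfacet
  facet normal 0.0000 0.0000 -1.0000
    outer loop
      vertex 6.910 0.489 0.000
      vertex 1.910 4.122 0.000
      vertex 20.000 10.000 0.000
    endloop
  endfacet
  facet normal 0.0000 0.0000 -1.0000
    outer loop
      vertex 13.090 0.489 0.000
      vertex 6.910 0.489 0.000
      vertex 20.000 10.000 0.000
    endloop
  endfacet
  facet normal 0.0000 0.0000 -1.0000
    outer loop
      vertex 18.090 4.122 0.000
      vertex 13.090 0.489 0.000
      vertex 20.000 10.000 0.000
    endloop
  endfacet
  facet normal 0.7867 0.2556 0.5619
    outer loop
      vertex 20.000 10.000 0.000
      vertex 18.090 15.878 0.000
      vertex 10.000 10.000 14.000
    endloop
  endfacet
  facet normal 0.4862 0.6692 0.5619
    outer loop
      vertex 18.090 15.878 0.000
      vertex 13.090 19.511 0.000
      vertex 10.000 10.000 14.000
    endloop
  endfacet
  facet normal 0.0000 0.8272 0.5619
    outer loop
      vertex 13.090 19.511 0.000
      vertex 6.910 19.511 0.000
      vertex 10.000 10.000 14.000
    endloop
  endfacet
  facet normal -0.4862 0.6692 0.5619
    outer loop
      vertex 6.910 19.511 0.000
      vertex 1.910 15.878 0.000
      vertex 10.000 10.000 14.000
    endloop
  endfacet
  facet normal -0.7867 0.2556 0.5619
    outer loop
      vertex 1.910 15.878 0.000
      vertex 0.000 10.000 0.000
      vertex 10.000 10.000 14.000
    endloop
  endfacet
  facet normal -0.7867 -0.2556 0.5619
    outer loop
      vertex 0.000 10.000 0.000
      vertex 1.910 4.122 0.000
      vertex 10.000 10.000 14.000
    endloop
  endfacet
  facet normal -0.4862 -0.6692 0.5619
    outer loop
      vertex 1.910 4.122 0.000
      vertex 6.910 0.489 0.000
      vertex 10.000 10.000 14.000
    endloop
  endfacet
  facet normal 0.0000 -0.8272 0.5619
    outer loop
      vertex 6.910 0.489 0.000
      vertex 13.090 0.489 0.000
      vertex 10.000 10.000 14.000
    endloop
  endfacet
  facet normal 0.4862 -0.6692 0.5619
    outer loop
      vertex 13.090 0.489 0.000
      vertex 18.090 4.122 0.000
      vertex 10.000 10.000 14.000
    endloop
  endfacet
  facet normal 0.7867 -0.2556 0.5619
    outer loop
      vertex 18.090 4.122 0.000
      vertex 20.000 10.000 0.000
      vertex 10.000 10.000 14.000
    endloop
  endfacet
endsolid part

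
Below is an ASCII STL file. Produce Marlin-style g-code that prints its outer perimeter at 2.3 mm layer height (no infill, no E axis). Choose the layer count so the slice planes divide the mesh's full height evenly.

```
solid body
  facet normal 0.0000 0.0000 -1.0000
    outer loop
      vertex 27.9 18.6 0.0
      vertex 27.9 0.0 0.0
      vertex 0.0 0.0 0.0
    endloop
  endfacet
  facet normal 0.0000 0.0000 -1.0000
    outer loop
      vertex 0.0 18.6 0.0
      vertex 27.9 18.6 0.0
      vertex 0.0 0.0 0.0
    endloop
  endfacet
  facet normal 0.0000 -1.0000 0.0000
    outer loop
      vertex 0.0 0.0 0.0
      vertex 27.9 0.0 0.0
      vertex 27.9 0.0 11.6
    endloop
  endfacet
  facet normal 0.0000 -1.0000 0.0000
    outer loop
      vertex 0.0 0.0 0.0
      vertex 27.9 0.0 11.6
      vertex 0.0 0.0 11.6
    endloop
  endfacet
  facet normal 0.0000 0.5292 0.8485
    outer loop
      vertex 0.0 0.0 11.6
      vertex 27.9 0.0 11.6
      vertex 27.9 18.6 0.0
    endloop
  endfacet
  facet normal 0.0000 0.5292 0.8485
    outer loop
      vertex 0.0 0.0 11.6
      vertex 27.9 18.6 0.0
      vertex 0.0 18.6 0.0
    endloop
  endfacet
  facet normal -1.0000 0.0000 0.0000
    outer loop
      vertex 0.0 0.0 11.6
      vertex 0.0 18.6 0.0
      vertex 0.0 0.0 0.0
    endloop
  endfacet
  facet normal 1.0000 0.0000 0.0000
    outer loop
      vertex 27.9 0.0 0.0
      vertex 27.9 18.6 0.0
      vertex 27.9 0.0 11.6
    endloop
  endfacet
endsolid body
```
; perimeter-only toolpath
G21 ; units = mm
G90 ; absolute positioning
G28 ; home
; layer 1
G0 Z2.3
G0 X0.0 Y0.0
G1 X27.9 Y0.0
G1 X27.9 Y14.9
G1 X0.0 Y14.9
G1 X0.0 Y0.0
; layer 2
G0 Z4.6
G0 X0.0 Y0.0
G1 X27.9 Y0.0
G1 X27.9 Y11.2
G1 X0.0 Y11.2
G1 X0.0 Y0.0
; layer 3
G0 Z7.0
G0 X0.0 Y0.0
G1 X27.9 Y0.0
G1 X27.9 Y7.4
G1 X0.0 Y7.4
G1 X0.0 Y0.0
; layer 4
G0 Z9.3
G0 X0.0 Y0.0
G1 X27.9 Y0.0
G1 X27.9 Y3.7
G1 X0.0 Y3.7
G1 X0.0 Y0.0
M2 ; end

The solid is a wedge (ramp): 27.9 × 18.6 mm base, rising to 11.6 mm along the y=0 edge and sloping linearly to z=0 at y=18.6. Slicing at Δz = 2.3 mm — 5 equal slices spanning the solid's height, so layer i sits at z = i·h/5 — gives 4 non-empty perimeters. Each is a 4-segment closed polygon; G0 lifts to the layer z and rapids to the start vertex, then G1 traces the edges. The cross-section shrinks linearly with z (the slice at the apex is degenerate and omitted).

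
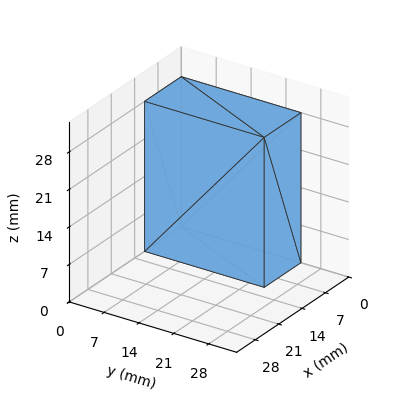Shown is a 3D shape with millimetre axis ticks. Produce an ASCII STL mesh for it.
Reading the render: the shape is a rectangular box, roughly 11 × 24 mm footprint and 28 mm tall (dimensions read to the nearest mm from the axis ticks). For the STL, each face is triangulated and given an outward normal.

solid part
  facet normal 0.0000 0.0000 -1.0000
    outer loop
      vertex 11.000 24.000 0.000
      vertex 11.000 0.000 0.000
      vertex 0.000 0.000 0.000
    endloop
  endfacet
  facet normal 0.0000 0.0000 -1.0000
    outer loop
      vertex 0.000 24.000 0.000
      vertex 11.000 24.000 0.000
      vertex 0.000 0.000 0.000
    endloop
  endfacet
  facet normal 0.0000 0.0000 1.0000
    outer loop
      vertex 0.000 0.000 28.000
      vertex 11.000 0.000 28.000
      vertex 11.000 24.000 28.000
    endloop
  endfacet
  facet normal 0.0000 0.0000 1.0000
    outer loop
      vertex 0.000 0.000 28.000
      vertex 11.000 24.000 28.000
      vertex 0.000 24.000 28.000
    endloop
  endfacet
  facet normal 0.0000 -1.0000 0.0000
    outer loop
      vertex 0.000 0.000 0.000
      vertex 11.000 0.000 0.000
      vertex 11.000 0.000 28.000
    endloop
  endfacet
  facet normal 0.0000 -1.0000 0.0000
    outer loop
      vertex 0.000 0.000 0.000
      vertex 11.000 0.000 28.000
      vertex 0.000 0.000 28.000
    endloop
  endfacet
  facet normal 0.0000 1.0000 0.0000
    outer loop
      vertex 11.000 24.000 28.000
      vertex 11.000 24.000 0.000
      vertex 0.000 24.000 0.000
    endloop
  endfacet
  facet normal 0.0000 1.0000 0.0000
    outer loop
      vertex 0.000 24.000 28.000
      vertex 11.000 24.000 28.000
      vertex 0.000 24.000 0.000
    endloop
  endfacet
  facet normal -1.0000 0.0000 0.0000
    outer loop
      vertex 0.000 24.000 28.000
      vertex 0.000 24.000 0.000
      vertex 0.000 0.000 0.000
    endloop
  endfacet
  facet normal -1.0000 0.0000 0.0000
    outer loop
      vertex 0.000 0.000 28.000
      vertex 0.000 24.000 28.000
      vertex 0.000 0.000 0.000
    endloop
  endfacet
  facet normal 1.0000 0.0000 0.0000
    outer loop
      vertex 11.000 0.000 0.000
      vertex 11.000 24.000 0.000
      vertex 11.000 24.000 28.000
    endloop
  endfacet
  facet normal 1.0000 0.0000 0.0000
    outer loop
      vertex 11.000 0.000 0.000
      vertex 11.000 24.000 28.000
      vertex 11.000 0.000 28.000
    endloop
  endfacet
endsolid part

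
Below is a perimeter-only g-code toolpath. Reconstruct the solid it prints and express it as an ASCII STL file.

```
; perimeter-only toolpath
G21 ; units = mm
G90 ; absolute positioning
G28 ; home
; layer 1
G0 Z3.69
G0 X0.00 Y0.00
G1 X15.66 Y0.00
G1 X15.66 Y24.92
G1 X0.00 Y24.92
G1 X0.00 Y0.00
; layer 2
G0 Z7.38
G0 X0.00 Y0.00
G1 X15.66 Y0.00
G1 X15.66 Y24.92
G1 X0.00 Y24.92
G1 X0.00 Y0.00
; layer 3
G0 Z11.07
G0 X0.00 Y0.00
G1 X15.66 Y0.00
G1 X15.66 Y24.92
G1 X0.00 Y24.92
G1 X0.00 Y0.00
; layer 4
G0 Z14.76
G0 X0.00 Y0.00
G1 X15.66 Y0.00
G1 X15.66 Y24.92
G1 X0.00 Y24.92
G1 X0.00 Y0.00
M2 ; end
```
solid part
  facet normal 0.0000 0.0000 -1.0000
    outer loop
      vertex 15.66 24.92 0.00
      vertex 15.66 0.00 0.00
      vertex 0.00 0.00 0.00
    endloop
  endfacet
  facet normal 0.0000 0.0000 -1.0000
    outer loop
      vertex 0.00 24.92 0.00
      vertex 15.66 24.92 0.00
      vertex 0.00 0.00 0.00
    endloop
  endfacet
  facet normal 0.0000 0.0000 1.0000
    outer loop
      vertex 0.00 0.00 14.76
      vertex 15.66 0.00 14.76
      vertex 15.66 24.92 14.76
    endloop
  endfacet
  facet normal 0.0000 0.0000 1.0000
    outer loop
      vertex 0.00 0.00 14.76
      vertex 15.66 24.92 14.76
      vertex 0.00 24.92 14.76
    endloop
  endfacet
  facet normal 0.0000 -1.0000 0.0000
    outer loop
      vertex 0.00 0.00 0.00
      vertex 15.66 0.00 0.00
      vertex 15.66 0.00 14.76
    endloop
  endfacet
  facet normal 0.0000 -1.0000 0.0000
    outer loop
      vertex 0.00 0.00 0.00
      vertex 15.66 0.00 14.76
      vertex 0.00 0.00 14.76
    endloop
  endfacet
  facet normal 0.0000 1.0000 0.0000
    outer loop
      vertex 15.66 24.92 14.76
      vertex 15.66 24.92 0.00
      vertex 0.00 24.92 0.00
    endloop
  endfacet
  facet normal 0.0000 1.0000 0.0000
    outer loop
      vertex 0.00 24.92 14.76
      vertex 15.66 24.92 14.76
      vertex 0.00 24.92 0.00
    endloop
  endfacet
  facet normal -1.0000 0.0000 0.0000
    outer loop
      vertex 0.00 24.92 14.76
      vertex 0.00 24.92 0.00
      vertex 0.00 0.00 0.00
    endloop
  endfacet
  facet normal -1.0000 0.0000 0.0000
    outer loop
      vertex 0.00 0.00 14.76
      vertex 0.00 24.92 14.76
      vertex 0.00 0.00 0.00
    endloop
  endfacet
  facet normal 1.0000 0.0000 0.0000
    outer loop
      vertex 15.66 0.00 0.00
      vertex 15.66 24.92 0.00
      vertex 15.66 24.92 14.76
    endloop
  endfacet
  facet normal 1.0000 0.0000 0.0000
    outer loop
      vertex 15.66 0.00 0.00
      vertex 15.66 24.92 14.76
      vertex 15.66 0.00 14.76
    endloop
  endfacet
endsolid part

The G0 Z moves step by Δz≈3.69 mm. Every layer's G1 loop is the same polygon, so the solid is a straight extrusion of it from z=0 to z≈14.8. Closing with flat bottom and top caps and triangulating gives 12 facets — a rectangular box, roughly 15.7 × 24.9 mm footprint and 14.8 mm tall.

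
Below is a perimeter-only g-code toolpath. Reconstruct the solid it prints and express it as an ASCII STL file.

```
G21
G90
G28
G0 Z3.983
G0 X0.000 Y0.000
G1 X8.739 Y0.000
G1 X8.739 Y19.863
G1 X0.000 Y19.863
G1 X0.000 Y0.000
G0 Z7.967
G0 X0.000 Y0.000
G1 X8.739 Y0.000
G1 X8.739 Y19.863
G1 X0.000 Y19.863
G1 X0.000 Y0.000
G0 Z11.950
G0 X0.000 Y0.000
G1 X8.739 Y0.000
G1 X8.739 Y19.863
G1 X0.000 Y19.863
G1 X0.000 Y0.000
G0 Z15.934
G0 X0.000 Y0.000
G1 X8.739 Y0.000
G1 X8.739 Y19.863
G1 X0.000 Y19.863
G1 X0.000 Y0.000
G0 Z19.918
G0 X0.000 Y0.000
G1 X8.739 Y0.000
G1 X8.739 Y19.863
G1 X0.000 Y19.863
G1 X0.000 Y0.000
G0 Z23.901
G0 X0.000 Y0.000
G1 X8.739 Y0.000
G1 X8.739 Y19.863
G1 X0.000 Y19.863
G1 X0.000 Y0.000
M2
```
solid part
  facet normal 0.0000 0.0000 -1.0000
    outer loop
      vertex 8.739 19.863 0.000
      vertex 8.739 0.000 0.000
      vertex 0.000 0.000 0.000
    endloop
  endfacet
  facet normal 0.0000 0.0000 -1.0000
    outer loop
      vertex 0.000 19.863 0.000
      vertex 8.739 19.863 0.000
      vertex 0.000 0.000 0.000
    endloop
  endfacet
  facet normal 0.0000 0.0000 1.0000
    outer loop
      vertex 0.000 0.000 23.901
      vertex 8.739 0.000 23.901
      vertex 8.739 19.863 23.901
    endloop
  endfacet
  facet normal 0.0000 0.0000 1.0000
    outer loop
      vertex 0.000 0.000 23.901
      vertex 8.739 19.863 23.901
      vertex 0.000 19.863 23.901
    endloop
  endfacet
  facet normal 0.0000 -1.0000 0.0000
    outer loop
      vertex 0.000 0.000 0.000
      vertex 8.739 0.000 0.000
      vertex 8.739 0.000 23.901
    endloop
  endfacet
  facet normal 0.0000 -1.0000 0.0000
    outer loop
      vertex 0.000 0.000 0.000
      vertex 8.739 0.000 23.901
      vertex 0.000 0.000 23.901
    endloop
  endfacet
  facet normal 0.0000 1.0000 0.0000
    outer loop
      vertex 8.739 19.863 23.901
      vertex 8.739 19.863 0.000
      vertex 0.000 19.863 0.000
    endloop
  endfacet
  facet normal 0.0000 1.0000 0.0000
    outer loop
      vertex 0.000 19.863 23.901
      vertex 8.739 19.863 23.901
      vertex 0.000 19.863 0.000
    endloop
  endfacet
  facet normal -1.0000 0.0000 0.0000
    outer loop
      vertex 0.000 19.863 23.901
      vertex 0.000 19.863 0.000
      vertex 0.000 0.000 0.000
    endloop
  endfacet
  facet normal -1.0000 0.0000 0.0000
    outer loop
      vertex 0.000 0.000 23.901
      vertex 0.000 19.863 23.901
      vertex 0.000 0.000 0.000
    endloop
  endfacet
  facet normal 1.0000 0.0000 0.0000
    outer loop
      vertex 8.739 0.000 0.000
      vertex 8.739 19.863 0.000
      vertex 8.739 19.863 23.901
    endloop
  endfacet
  facet normal 1.0000 0.0000 0.0000
    outer loop
      vertex 8.739 0.000 0.000
      vertex 8.739 19.863 23.901
      vertex 8.739 0.000 23.901
    endloop
  endfacet
endsolid part

The G0 Z moves step by Δz≈3.983 mm. Every layer's G1 loop is the same polygon, so the solid is a straight extrusion of it from z=0 to z≈23.9. Closing with flat bottom and top caps and triangulating gives 12 facets — a rectangular box, roughly 8.74 × 19.9 mm footprint and 23.9 mm tall.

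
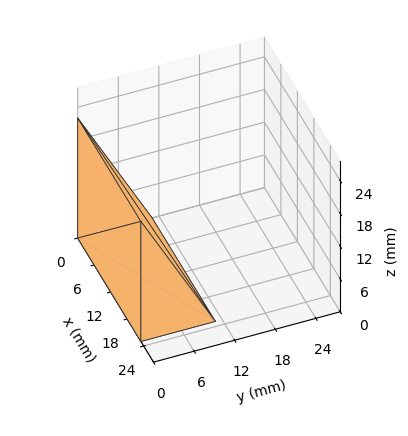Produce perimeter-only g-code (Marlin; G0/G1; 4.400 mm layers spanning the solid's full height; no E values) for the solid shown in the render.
Reading the render: the shape is a wedge (ramp): 23 × 11 mm base, rising to 22 mm along the y=0 edge and sloping linearly to z=0 at y=11 (dimensions read to the nearest mm from the axis ticks). For the g-code, the solid's height is divided into equal slices at the stated Δz and each level perimeter traced with G1 moves after a G0 lift.

; perimeter-only toolpath
G21 ; units = mm
G90 ; absolute positioning
G28 ; home
; layer 1
G0 Z4.400
G0 X0.000 Y0.000
G1 X23.000 Y0.000
G1 X23.000 Y8.800
G1 X0.000 Y8.800
G1 X0.000 Y0.000
; layer 2
G0 Z8.800
G0 X0.000 Y0.000
G1 X23.000 Y0.000
G1 X23.000 Y6.600
G1 X0.000 Y6.600
G1 X0.000 Y0.000
; layer 3
G0 Z13.200
G0 X0.000 Y0.000
G1 X23.000 Y0.000
G1 X23.000 Y4.400
G1 X0.000 Y4.400
G1 X0.000 Y0.000
; layer 4
G0 Z17.600
G0 X0.000 Y0.000
G1 X23.000 Y0.000
G1 X23.000 Y2.200
G1 X0.000 Y2.200
G1 X0.000 Y0.000
M2 ; end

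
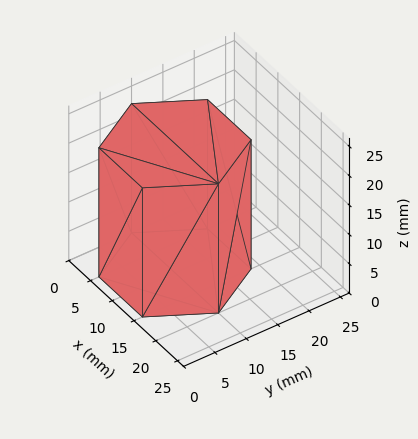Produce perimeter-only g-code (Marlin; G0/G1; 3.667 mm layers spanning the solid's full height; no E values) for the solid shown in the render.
Reading the render: the shape is a regular 6-sided prism (a cylinder approximated with 6 flat sides), circumscribed radius ≈ 10 mm, height ≈ 22 mm (dimensions read to the nearest mm from the axis ticks). For the g-code, the solid's height is divided into equal slices at the stated Δz and each level perimeter traced with G1 moves after a G0 lift.

; perimeter-only toolpath
G21 ; units = mm
G90 ; absolute positioning
G28 ; home
; layer 1
G0 Z3.667
G0 X20.000 Y10.000
G1 X15.000 Y18.660
G1 X5.000 Y18.660
G1 X0.000 Y10.000
G1 X5.000 Y1.340
G1 X15.000 Y1.340
G1 X20.000 Y10.000
; layer 2
G0 Z7.333
G0 X20.000 Y10.000
G1 X15.000 Y18.660
G1 X5.000 Y18.660
G1 X0.000 Y10.000
G1 X5.000 Y1.340
G1 X15.000 Y1.340
G1 X20.000 Y10.000
; layer 3
G0 Z11.000
G0 X20.000 Y10.000
G1 X15.000 Y18.660
G1 X5.000 Y18.660
G1 X0.000 Y10.000
G1 X5.000 Y1.340
G1 X15.000 Y1.340
G1 X20.000 Y10.000
; layer 4
G0 Z14.667
G0 X20.000 Y10.000
G1 X15.000 Y18.660
G1 X5.000 Y18.660
G1 X0.000 Y10.000
G1 X5.000 Y1.340
G1 X15.000 Y1.340
G1 X20.000 Y10.000
; layer 5
G0 Z18.333
G0 X20.000 Y10.000
G1 X15.000 Y18.660
G1 X5.000 Y18.660
G1 X0.000 Y10.000
G1 X5.000 Y1.340
G1 X15.000 Y1.340
G1 X20.000 Y10.000
; layer 6
G0 Z22.000
G0 X20.000 Y10.000
G1 X15.000 Y18.660
G1 X5.000 Y18.660
G1 X0.000 Y10.000
G1 X5.000 Y1.340
G1 X15.000 Y1.340
G1 X20.000 Y10.000
M2 ; end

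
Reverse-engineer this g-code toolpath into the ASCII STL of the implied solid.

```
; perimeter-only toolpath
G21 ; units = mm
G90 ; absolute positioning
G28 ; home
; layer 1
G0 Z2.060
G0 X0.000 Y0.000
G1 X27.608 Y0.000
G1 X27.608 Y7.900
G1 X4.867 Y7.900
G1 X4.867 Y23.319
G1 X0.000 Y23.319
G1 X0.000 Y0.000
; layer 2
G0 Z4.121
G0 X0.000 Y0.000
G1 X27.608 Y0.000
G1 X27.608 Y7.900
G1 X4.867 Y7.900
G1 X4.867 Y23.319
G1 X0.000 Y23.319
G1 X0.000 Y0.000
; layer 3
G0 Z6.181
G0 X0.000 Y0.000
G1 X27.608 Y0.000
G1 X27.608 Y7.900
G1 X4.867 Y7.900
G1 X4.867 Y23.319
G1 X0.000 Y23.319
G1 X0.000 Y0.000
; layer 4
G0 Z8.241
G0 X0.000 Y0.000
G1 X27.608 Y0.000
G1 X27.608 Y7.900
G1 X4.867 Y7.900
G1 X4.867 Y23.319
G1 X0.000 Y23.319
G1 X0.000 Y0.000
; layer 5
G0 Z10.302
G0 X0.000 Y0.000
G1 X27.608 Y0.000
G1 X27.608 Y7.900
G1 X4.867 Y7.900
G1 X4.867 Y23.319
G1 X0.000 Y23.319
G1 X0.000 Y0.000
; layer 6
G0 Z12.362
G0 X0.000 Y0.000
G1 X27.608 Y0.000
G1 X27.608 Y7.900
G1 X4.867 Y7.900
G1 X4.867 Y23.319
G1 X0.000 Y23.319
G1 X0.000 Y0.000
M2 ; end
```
solid part
  facet normal 0.0000 0.0000 -1.0000
    outer loop
      vertex 27.608 7.900 0.000
      vertex 27.608 0.000 0.000
      vertex 0.000 0.000 0.000
    endloop
  endfacet
  facet normal 0.0000 0.0000 -1.0000
    outer loop
      vertex 4.867 7.900 0.000
      vertex 27.608 7.900 0.000
      vertex 0.000 0.000 0.000
    endloop
  endfacet
  facet normal 0.0000 0.0000 -1.0000
    outer loop
      vertex 4.867 23.319 0.000
      vertex 4.867 7.900 0.000
      vertex 0.000 0.000 0.000
    endloop
  endfacet
  facet normal 0.0000 0.0000 -1.0000
    outer loop
      vertex 0.000 23.319 0.000
      vertex 4.867 23.319 0.000
      vertex 0.000 0.000 0.000
    endloop
  endfacet
  facet normal 0.0000 0.0000 1.0000
    outer loop
      vertex 0.000 0.000 12.362
      vertex 27.608 0.000 12.362
      vertex 27.608 7.900 12.362
    endloop
  endfacet
  facet normal 0.0000 0.0000 1.0000
    outer loop
      vertex 0.000 0.000 12.362
      vertex 27.608 7.900 12.362
      vertex 4.867 7.900 12.362
    endloop
  endfacet
  facet normal 0.0000 0.0000 1.0000
    outer loop
      vertex 0.000 0.000 12.362
      vertex 4.867 7.900 12.362
      vertex 4.867 23.319 12.362
    endloop
  endfacet
  facet normal 0.0000 0.0000 1.0000
    outer loop
      vertex 0.000 0.000 12.362
      vertex 4.867 23.319 12.362
      vertex 0.000 23.319 12.362
    endloop
  endfacet
  facet normal 0.0000 -1.0000 0.0000
    outer loop
      vertex 0.000 0.000 0.000
      vertex 27.608 0.000 0.000
      vertex 27.608 0.000 12.362
    endloop
  endfacet
  facet normal 0.0000 -1.0000 0.0000
    outer loop
      vertex 0.000 0.000 0.000
      vertex 27.608 0.000 12.362
      vertex 0.000 0.000 12.362
    endloop
  endfacet
  facet normal 1.0000 0.0000 0.0000
    outer loop
      vertex 27.608 0.000 0.000
      vertex 27.608 7.900 0.000
      vertex 27.608 7.900 12.362
    endloop
  endfacet
  facet normal 1.0000 0.0000 0.0000
    outer loop
      vertex 27.608 0.000 0.000
      vertex 27.608 7.900 12.362
      vertex 27.608 0.000 12.362
    endloop
  endfacet
  facet normal 0.0000 1.0000 0.0000
    outer loop
      vertex 27.608 7.900 0.000
      vertex 4.867 7.900 0.000
      vertex 4.867 7.900 12.362
    endloop
  endfacet
  facet normal 0.0000 1.0000 0.0000
    outer loop
      vertex 27.608 7.900 0.000
      vertex 4.867 7.900 12.362
      vertex 27.608 7.900 12.362
    endloop
  endfacet
  facet normal 1.0000 0.0000 0.0000
    outer loop
      vertex 4.867 7.900 0.000
      vertex 4.867 23.319 0.000
      vertex 4.867 23.319 12.362
    endloop
  endfacet
  facet normal 1.0000 0.0000 0.0000
    outer loop
      vertex 4.867 7.900 0.000
      vertex 4.867 23.319 12.362
      vertex 4.867 7.900 12.362
    endloop
  endfacet
  facet normal 0.0000 1.0000 0.0000
    outer loop
      vertex 4.867 23.319 0.000
      vertex 0.000 23.319 0.000
      vertex 0.000 23.319 12.362
    endloop
  endfacet
  facet normal 0.0000 1.0000 0.0000
    outer loop
      vertex 4.867 23.319 0.000
      vertex 0.000 23.319 12.362
      vertex 4.867 23.319 12.362
    endloop
  endfacet
  facet normal -1.0000 0.0000 0.0000
    outer loop
      vertex 0.000 23.319 0.000
      vertex 0.000 0.000 0.000
      vertex 0.000 0.000 12.362
    endloop
  endfacet
  facet normal -1.0000 0.0000 0.0000
    outer loop
      vertex 0.000 23.319 0.000
      vertex 0.000 0.000 12.362
      vertex 0.000 23.319 12.362
    endloop
  endfacet
endsolid part

The G0 Z moves step by Δz≈2.060 mm. Every layer's G1 loop is the same polygon, so the solid is a straight extrusion of it from z=0 to z≈12.4. Closing with flat bottom and top caps and triangulating gives 20 facets — an L-shaped prism: outer 27.6 × 23.3 mm, arm thicknesses ≈ 7.9 mm (horizontal) and 4.87 mm (vertical), extruded 12.4 mm in z.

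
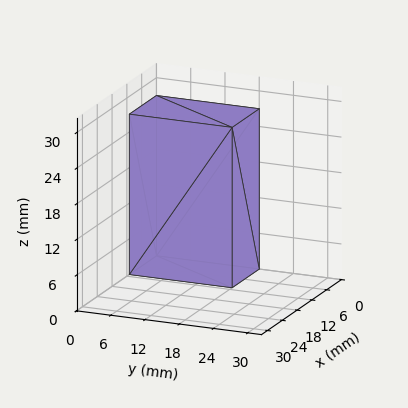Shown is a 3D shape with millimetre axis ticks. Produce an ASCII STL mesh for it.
Reading the render: the shape is a rectangular box, roughly 11 × 18 mm footprint and 27 mm tall (dimensions read to the nearest mm from the axis ticks). For the STL, each face is triangulated and given an outward normal.

solid part
  facet normal 0.0000 0.0000 -1.0000
    outer loop
      vertex 11.0 18.0 0.0
      vertex 11.0 0.0 0.0
      vertex 0.0 0.0 0.0
    endloop
  endfacet
  facet normal 0.0000 0.0000 -1.0000
    outer loop
      vertex 0.0 18.0 0.0
      vertex 11.0 18.0 0.0
      vertex 0.0 0.0 0.0
    endloop
  endfacet
  facet normal 0.0000 0.0000 1.0000
    outer loop
      vertex 0.0 0.0 27.0
      vertex 11.0 0.0 27.0
      vertex 11.0 18.0 27.0
    endloop
  endfacet
  facet normal 0.0000 0.0000 1.0000
    outer loop
      vertex 0.0 0.0 27.0
      vertex 11.0 18.0 27.0
      vertex 0.0 18.0 27.0
    endloop
  endfacet
  facet normal 0.0000 -1.0000 0.0000
    outer loop
      vertex 0.0 0.0 0.0
      vertex 11.0 0.0 0.0
      vertex 11.0 0.0 27.0
    endloop
  endfacet
  facet normal 0.0000 -1.0000 0.0000
    outer loop
      vertex 0.0 0.0 0.0
      vertex 11.0 0.0 27.0
      vertex 0.0 0.0 27.0
    endloop
  endfacet
  facet normal 0.0000 1.0000 0.0000
    outer loop
      vertex 11.0 18.0 27.0
      vertex 11.0 18.0 0.0
      vertex 0.0 18.0 0.0
    endloop
  endfacet
  facet normal 0.0000 1.0000 0.0000
    outer loop
      vertex 0.0 18.0 27.0
      vertex 11.0 18.0 27.0
      vertex 0.0 18.0 0.0
    endloop
  endfacet
  facet normal -1.0000 0.0000 0.0000
    outer loop
      vertex 0.0 18.0 27.0
      vertex 0.0 18.0 0.0
      vertex 0.0 0.0 0.0
    endloop
  endfacet
  facet normal -1.0000 0.0000 0.0000
    outer loop
      vertex 0.0 0.0 27.0
      vertex 0.0 18.0 27.0
      vertex 0.0 0.0 0.0
    endloop
  endfacet
  facet normal 1.0000 0.0000 0.0000
    outer loop
      vertex 11.0 0.0 0.0
      vertex 11.0 18.0 0.0
      vertex 11.0 18.0 27.0
    endloop
  endfacet
  facet normal 1.0000 0.0000 0.0000
    outer loop
      vertex 11.0 0.0 0.0
      vertex 11.0 18.0 27.0
      vertex 11.0 0.0 27.0
    endloop
  endfacet
endsolid part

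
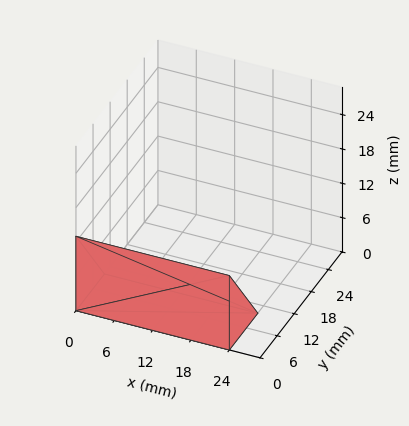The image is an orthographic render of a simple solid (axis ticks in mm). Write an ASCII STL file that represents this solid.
Reading the render: the shape is a wedge (ramp): 24 × 10 mm base, rising to 13 mm along the y=0 edge and sloping linearly to z=0 at y=10 (dimensions read to the nearest mm from the axis ticks). For the STL, each face is triangulated and given an outward normal.

solid part
  facet normal 0.0000 0.0000 -1.0000
    outer loop
      vertex 24.00 10.00 0.00
      vertex 24.00 0.00 0.00
      vertex 0.00 0.00 0.00
    endloop
  endfacet
  facet normal 0.0000 0.0000 -1.0000
    outer loop
      vertex 0.00 10.00 0.00
      vertex 24.00 10.00 0.00
      vertex 0.00 0.00 0.00
    endloop
  endfacet
  facet normal 0.0000 -1.0000 0.0000
    outer loop
      vertex 0.00 0.00 0.00
      vertex 24.00 0.00 0.00
      vertex 24.00 0.00 13.00
    endloop
  endfacet
  facet normal 0.0000 -1.0000 0.0000
    outer loop
      vertex 0.00 0.00 0.00
      vertex 24.00 0.00 13.00
      vertex 0.00 0.00 13.00
    endloop
  endfacet
  facet normal 0.0000 0.7926 0.6097
    outer loop
      vertex 0.00 0.00 13.00
      vertex 24.00 0.00 13.00
      vertex 24.00 10.00 0.00
    endloop
  endfacet
  facet normal 0.0000 0.7926 0.6097
    outer loop
      vertex 0.00 0.00 13.00
      vertex 24.00 10.00 0.00
      vertex 0.00 10.00 0.00
    endloop
  endfacet
  facet normal -1.0000 0.0000 0.0000
    outer loop
      vertex 0.00 0.00 13.00
      vertex 0.00 10.00 0.00
      vertex 0.00 0.00 0.00
    endloop
  endfacet
  facet normal 1.0000 0.0000 0.0000
    outer loop
      vertex 24.00 0.00 0.00
      vertex 24.00 10.00 0.00
      vertex 24.00 0.00 13.00
    endloop
  endfacet
endsolid part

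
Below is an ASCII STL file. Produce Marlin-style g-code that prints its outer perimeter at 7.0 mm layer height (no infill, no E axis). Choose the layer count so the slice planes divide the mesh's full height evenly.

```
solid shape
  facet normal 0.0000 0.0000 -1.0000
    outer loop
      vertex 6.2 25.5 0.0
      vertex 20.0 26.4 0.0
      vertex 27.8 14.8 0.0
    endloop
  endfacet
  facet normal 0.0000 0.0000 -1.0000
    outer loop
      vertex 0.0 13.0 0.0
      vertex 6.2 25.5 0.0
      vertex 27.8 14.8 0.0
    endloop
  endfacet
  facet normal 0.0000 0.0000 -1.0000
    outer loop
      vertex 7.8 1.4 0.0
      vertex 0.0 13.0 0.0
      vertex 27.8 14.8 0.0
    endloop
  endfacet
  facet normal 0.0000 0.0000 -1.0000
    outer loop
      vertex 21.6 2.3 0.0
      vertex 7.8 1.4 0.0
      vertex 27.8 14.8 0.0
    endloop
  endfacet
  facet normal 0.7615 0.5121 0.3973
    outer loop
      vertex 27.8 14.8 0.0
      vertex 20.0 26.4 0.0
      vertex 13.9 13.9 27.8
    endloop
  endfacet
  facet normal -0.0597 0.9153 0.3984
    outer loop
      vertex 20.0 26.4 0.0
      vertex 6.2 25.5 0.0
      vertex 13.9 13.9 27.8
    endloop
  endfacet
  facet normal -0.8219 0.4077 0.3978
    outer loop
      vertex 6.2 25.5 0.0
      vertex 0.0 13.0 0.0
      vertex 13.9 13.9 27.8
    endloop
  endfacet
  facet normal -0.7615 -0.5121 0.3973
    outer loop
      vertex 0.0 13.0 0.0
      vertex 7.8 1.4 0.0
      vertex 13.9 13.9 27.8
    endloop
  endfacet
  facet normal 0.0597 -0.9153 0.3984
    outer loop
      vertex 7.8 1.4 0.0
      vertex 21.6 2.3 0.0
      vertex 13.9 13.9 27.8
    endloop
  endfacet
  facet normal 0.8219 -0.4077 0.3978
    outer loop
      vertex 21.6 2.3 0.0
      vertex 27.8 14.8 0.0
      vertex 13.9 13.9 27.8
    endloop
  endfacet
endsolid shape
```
; perimeter-only toolpath
G21 ; units = mm
G90 ; absolute positioning
G28 ; home
; layer 1
G0 Z7.0
G0 X24.3 Y14.6
G1 X18.5 Y23.3
G1 X8.1 Y22.6
G1 X3.5 Y13.2
G1 X9.3 Y4.5
G1 X19.7 Y5.2
G1 X24.3 Y14.6
; layer 2
G0 Z13.9
G0 X20.9 Y14.4
G1 X16.9 Y20.1
G1 X10.1 Y19.7
G1 X7.0 Y13.4
G1 X10.8 Y7.7
G1 X17.8 Y8.1
G1 X20.9 Y14.4
; layer 3
G0 Z20.9
G0 X17.4 Y14.1
G1 X15.4 Y17.0
G1 X12.0 Y16.8
G1 X10.4 Y13.7
G1 X12.4 Y10.8
G1 X15.8 Y11.0
G1 X17.4 Y14.1
M2 ; end

The solid is a regular 6-sided pyramid, base circumscribed radius ≈ 13.9 mm, apex at z ≈ 27.8 mm. Slicing at Δz = 7.0 mm — 4 equal slices spanning the solid's height, so layer i sits at z = i·h/4 — gives 3 non-empty perimeters. Each is a 6-segment closed polygon; G0 lifts to the layer z and rapids to the start vertex, then G1 traces the edges. The cross-section shrinks linearly with z (the slice at the apex is degenerate and omitted).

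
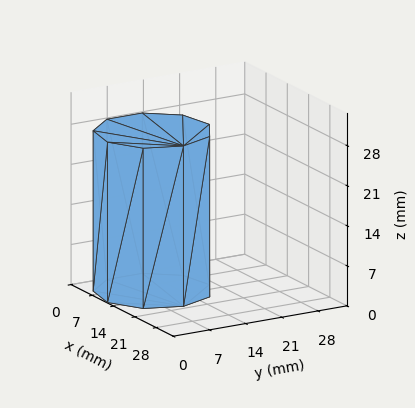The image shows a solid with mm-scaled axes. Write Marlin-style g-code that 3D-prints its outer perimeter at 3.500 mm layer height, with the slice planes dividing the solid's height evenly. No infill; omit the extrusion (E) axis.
Reading the render: the shape is a regular 9-sided prism (a cylinder approximated with 9 flat sides), circumscribed radius ≈ 10 mm, height ≈ 28 mm (dimensions read to the nearest mm from the axis ticks). For the g-code, the solid's height is divided into equal slices at the stated Δz and each level perimeter traced with G1 moves after a G0 lift.

; perimeter-only toolpath
G21 ; units = mm
G90 ; absolute positioning
G28 ; home
; layer 1
G0 Z3.500
G0 X20.000 Y10.000
G1 X17.660 Y16.428
G1 X11.736 Y19.848
G1 X5.000 Y18.660
G1 X0.603 Y13.420
G1 X0.603 Y6.580
G1 X5.000 Y1.340
G1 X11.736 Y0.152
G1 X17.660 Y3.572
G1 X20.000 Y10.000
; layer 2
G0 Z7.000
G0 X20.000 Y10.000
G1 X17.660 Y16.428
G1 X11.736 Y19.848
G1 X5.000 Y18.660
G1 X0.603 Y13.420
G1 X0.603 Y6.580
G1 X5.000 Y1.340
G1 X11.736 Y0.152
G1 X17.660 Y3.572
G1 X20.000 Y10.000
; layer 3
G0 Z10.500
G0 X20.000 Y10.000
G1 X17.660 Y16.428
G1 X11.736 Y19.848
G1 X5.000 Y18.660
G1 X0.603 Y13.420
G1 X0.603 Y6.580
G1 X5.000 Y1.340
G1 X11.736 Y0.152
G1 X17.660 Y3.572
G1 X20.000 Y10.000
; layer 4
G0 Z14.000
G0 X20.000 Y10.000
G1 X17.660 Y16.428
G1 X11.736 Y19.848
G1 X5.000 Y18.660
G1 X0.603 Y13.420
G1 X0.603 Y6.580
G1 X5.000 Y1.340
G1 X11.736 Y0.152
G1 X17.660 Y3.572
G1 X20.000 Y10.000
; layer 5
G0 Z17.500
G0 X20.000 Y10.000
G1 X17.660 Y16.428
G1 X11.736 Y19.848
G1 X5.000 Y18.660
G1 X0.603 Y13.420
G1 X0.603 Y6.580
G1 X5.000 Y1.340
G1 X11.736 Y0.152
G1 X17.660 Y3.572
G1 X20.000 Y10.000
; layer 6
G0 Z21.000
G0 X20.000 Y10.000
G1 X17.660 Y16.428
G1 X11.736 Y19.848
G1 X5.000 Y18.660
G1 X0.603 Y13.420
G1 X0.603 Y6.580
G1 X5.000 Y1.340
G1 X11.736 Y0.152
G1 X17.660 Y3.572
G1 X20.000 Y10.000
; layer 7
G0 Z24.500
G0 X20.000 Y10.000
G1 X17.660 Y16.428
G1 X11.736 Y19.848
G1 X5.000 Y18.660
G1 X0.603 Y13.420
G1 X0.603 Y6.580
G1 X5.000 Y1.340
G1 X11.736 Y0.152
G1 X17.660 Y3.572
G1 X20.000 Y10.000
; layer 8
G0 Z28.000
G0 X20.000 Y10.000
G1 X17.660 Y16.428
G1 X11.736 Y19.848
G1 X5.000 Y18.660
G1 X0.603 Y13.420
G1 X0.603 Y6.580
G1 X5.000 Y1.340
G1 X11.736 Y0.152
G1 X17.660 Y3.572
G1 X20.000 Y10.000
M2 ; end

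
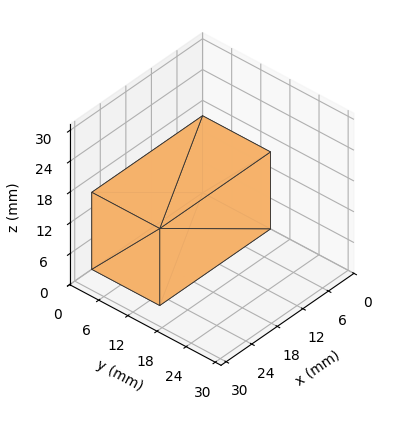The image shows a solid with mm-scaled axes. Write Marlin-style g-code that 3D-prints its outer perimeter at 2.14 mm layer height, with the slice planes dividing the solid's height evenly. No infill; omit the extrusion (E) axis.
Reading the render: the shape is a rectangular box, roughly 26 × 14 mm footprint and 15 mm tall (dimensions read to the nearest mm from the axis ticks). For the g-code, the solid's height is divided into equal slices at the stated Δz and each level perimeter traced with G1 moves after a G0 lift.

; perimeter-only toolpath
G21 ; units = mm
G90 ; absolute positioning
G28 ; home
; layer 1
G0 Z2.14
G0 X0.00 Y0.00
G1 X26.00 Y0.00
G1 X26.00 Y14.00
G1 X0.00 Y14.00
G1 X0.00 Y0.00
; layer 2
G0 Z4.29
G0 X0.00 Y0.00
G1 X26.00 Y0.00
G1 X26.00 Y14.00
G1 X0.00 Y14.00
G1 X0.00 Y0.00
; layer 3
G0 Z6.43
G0 X0.00 Y0.00
G1 X26.00 Y0.00
G1 X26.00 Y14.00
G1 X0.00 Y14.00
G1 X0.00 Y0.00
; layer 4
G0 Z8.57
G0 X0.00 Y0.00
G1 X26.00 Y0.00
G1 X26.00 Y14.00
G1 X0.00 Y14.00
G1 X0.00 Y0.00
; layer 5
G0 Z10.71
G0 X0.00 Y0.00
G1 X26.00 Y0.00
G1 X26.00 Y14.00
G1 X0.00 Y14.00
G1 X0.00 Y0.00
; layer 6
G0 Z12.86
G0 X0.00 Y0.00
G1 X26.00 Y0.00
G1 X26.00 Y14.00
G1 X0.00 Y14.00
G1 X0.00 Y0.00
; layer 7
G0 Z15.00
G0 X0.00 Y0.00
G1 X26.00 Y0.00
G1 X26.00 Y14.00
G1 X0.00 Y14.00
G1 X0.00 Y0.00
M2 ; end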